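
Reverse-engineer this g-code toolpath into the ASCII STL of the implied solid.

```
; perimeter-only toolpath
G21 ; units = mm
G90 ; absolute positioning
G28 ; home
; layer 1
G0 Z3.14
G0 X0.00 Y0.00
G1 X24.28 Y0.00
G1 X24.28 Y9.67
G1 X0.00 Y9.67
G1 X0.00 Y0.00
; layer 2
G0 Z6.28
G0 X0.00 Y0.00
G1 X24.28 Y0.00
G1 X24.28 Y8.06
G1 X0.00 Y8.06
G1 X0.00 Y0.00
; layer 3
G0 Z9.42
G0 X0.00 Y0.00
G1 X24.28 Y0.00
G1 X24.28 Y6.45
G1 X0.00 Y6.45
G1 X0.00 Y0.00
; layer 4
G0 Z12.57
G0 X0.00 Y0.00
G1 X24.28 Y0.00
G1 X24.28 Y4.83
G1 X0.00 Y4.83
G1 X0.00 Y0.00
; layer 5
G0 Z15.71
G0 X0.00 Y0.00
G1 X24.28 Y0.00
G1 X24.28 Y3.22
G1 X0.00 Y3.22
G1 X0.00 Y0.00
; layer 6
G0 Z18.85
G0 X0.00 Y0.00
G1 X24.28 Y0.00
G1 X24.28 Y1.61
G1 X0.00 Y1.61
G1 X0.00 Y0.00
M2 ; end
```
solid part
  facet normal 0.0000 0.0000 -1.0000
    outer loop
      vertex 24.28 11.28 0.00
      vertex 24.28 0.00 0.00
      vertex 0.00 0.00 0.00
    endloop
  endfacet
  facet normal 0.0000 0.0000 -1.0000
    outer loop
      vertex 0.00 11.28 0.00
      vertex 24.28 11.28 0.00
      vertex 0.00 0.00 0.00
    endloop
  endfacet
  facet normal 0.0000 -1.0000 0.0000
    outer loop
      vertex 0.00 0.00 0.00
      vertex 24.28 0.00 0.00
      vertex 24.28 0.00 21.99
    endloop
  endfacet
  facet normal 0.0000 -1.0000 0.0000
    outer loop
      vertex 0.00 0.00 0.00
      vertex 24.28 0.00 21.99
      vertex 0.00 0.00 21.99
    endloop
  endfacet
  facet normal 0.0000 0.8898 0.4564
    outer loop
      vertex 0.00 0.00 21.99
      vertex 24.28 0.00 21.99
      vertex 24.28 11.28 0.00
    endloop
  endfacet
  facet normal 0.0000 0.8898 0.4564
    outer loop
      vertex 0.00 0.00 21.99
      vertex 24.28 11.28 0.00
      vertex 0.00 11.28 0.00
    endloop
  endfacet
  facet normal -1.0000 0.0000 0.0000
    outer loop
      vertex 0.00 0.00 21.99
      vertex 0.00 11.28 0.00
      vertex 0.00 0.00 0.00
    endloop
  endfacet
  facet normal 1.0000 0.0000 0.0000
    outer loop
      vertex 24.28 0.00 0.00
      vertex 24.28 11.28 0.00
      vertex 24.28 0.00 21.99
    endloop
  endfacet
endsolid part

The G0 Z moves step by Δz≈3.14 mm. The G1 loops shrink linearly with z, so the solid tapers from its base footprint up to z≈22. Closing with a flat bottom cap and the tapered top and triangulating gives 8 facets — a wedge (ramp): 24.3 × 11.3 mm base, rising to 22 mm along the y=0 edge and sloping linearly to z=0 at y=11.3.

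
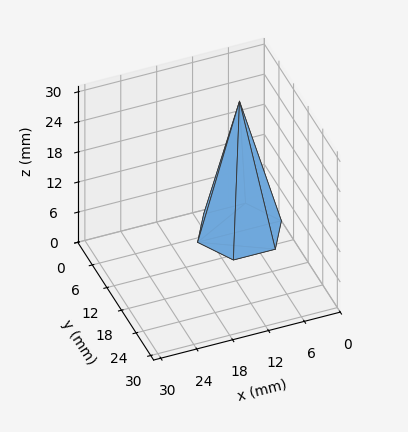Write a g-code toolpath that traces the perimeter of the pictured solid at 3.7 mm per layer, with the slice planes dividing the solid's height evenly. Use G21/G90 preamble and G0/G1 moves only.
Reading the render: the shape is a regular 6-sided pyramid, base circumscribed radius ≈ 7 mm, apex at z ≈ 26 mm (dimensions read to the nearest mm from the axis ticks). For the g-code, the solid's height is divided into equal slices at the stated Δz and each level perimeter traced with G1 moves after a G0 lift.

; perimeter-only toolpath
G21 ; units = mm
G90 ; absolute positioning
G28 ; home
; layer 1
G0 Z3.7
G0 X13.0 Y7.0
G1 X10.0 Y12.2
G1 X4.0 Y12.2
G1 X1.0 Y7.0
G1 X4.0 Y1.8
G1 X10.0 Y1.8
G1 X13.0 Y7.0
; layer 2
G0 Z7.4
G0 X12.0 Y7.0
G1 X9.5 Y11.4
G1 X4.5 Y11.4
G1 X2.0 Y7.0
G1 X4.5 Y2.6
G1 X9.5 Y2.6
G1 X12.0 Y7.0
; layer 3
G0 Z11.1
G0 X11.0 Y7.0
G1 X9.0 Y10.5
G1 X5.0 Y10.5
G1 X3.0 Y7.0
G1 X5.0 Y3.5
G1 X9.0 Y3.5
G1 X11.0 Y7.0
; layer 4
G0 Z14.9
G0 X10.0 Y7.0
G1 X8.5 Y9.6
G1 X5.5 Y9.6
G1 X4.0 Y7.0
G1 X5.5 Y4.4
G1 X8.5 Y4.4
G1 X10.0 Y7.0
; layer 5
G0 Z18.6
G0 X9.0 Y7.0
G1 X8.0 Y8.7
G1 X6.0 Y8.7
G1 X5.0 Y7.0
G1 X6.0 Y5.3
G1 X8.0 Y5.3
G1 X9.0 Y7.0
; layer 6
G0 Z22.3
G0 X8.0 Y7.0
G1 X7.5 Y7.9
G1 X6.5 Y7.9
G1 X6.0 Y7.0
G1 X6.5 Y6.1
G1 X7.5 Y6.1
G1 X8.0 Y7.0
M2 ; end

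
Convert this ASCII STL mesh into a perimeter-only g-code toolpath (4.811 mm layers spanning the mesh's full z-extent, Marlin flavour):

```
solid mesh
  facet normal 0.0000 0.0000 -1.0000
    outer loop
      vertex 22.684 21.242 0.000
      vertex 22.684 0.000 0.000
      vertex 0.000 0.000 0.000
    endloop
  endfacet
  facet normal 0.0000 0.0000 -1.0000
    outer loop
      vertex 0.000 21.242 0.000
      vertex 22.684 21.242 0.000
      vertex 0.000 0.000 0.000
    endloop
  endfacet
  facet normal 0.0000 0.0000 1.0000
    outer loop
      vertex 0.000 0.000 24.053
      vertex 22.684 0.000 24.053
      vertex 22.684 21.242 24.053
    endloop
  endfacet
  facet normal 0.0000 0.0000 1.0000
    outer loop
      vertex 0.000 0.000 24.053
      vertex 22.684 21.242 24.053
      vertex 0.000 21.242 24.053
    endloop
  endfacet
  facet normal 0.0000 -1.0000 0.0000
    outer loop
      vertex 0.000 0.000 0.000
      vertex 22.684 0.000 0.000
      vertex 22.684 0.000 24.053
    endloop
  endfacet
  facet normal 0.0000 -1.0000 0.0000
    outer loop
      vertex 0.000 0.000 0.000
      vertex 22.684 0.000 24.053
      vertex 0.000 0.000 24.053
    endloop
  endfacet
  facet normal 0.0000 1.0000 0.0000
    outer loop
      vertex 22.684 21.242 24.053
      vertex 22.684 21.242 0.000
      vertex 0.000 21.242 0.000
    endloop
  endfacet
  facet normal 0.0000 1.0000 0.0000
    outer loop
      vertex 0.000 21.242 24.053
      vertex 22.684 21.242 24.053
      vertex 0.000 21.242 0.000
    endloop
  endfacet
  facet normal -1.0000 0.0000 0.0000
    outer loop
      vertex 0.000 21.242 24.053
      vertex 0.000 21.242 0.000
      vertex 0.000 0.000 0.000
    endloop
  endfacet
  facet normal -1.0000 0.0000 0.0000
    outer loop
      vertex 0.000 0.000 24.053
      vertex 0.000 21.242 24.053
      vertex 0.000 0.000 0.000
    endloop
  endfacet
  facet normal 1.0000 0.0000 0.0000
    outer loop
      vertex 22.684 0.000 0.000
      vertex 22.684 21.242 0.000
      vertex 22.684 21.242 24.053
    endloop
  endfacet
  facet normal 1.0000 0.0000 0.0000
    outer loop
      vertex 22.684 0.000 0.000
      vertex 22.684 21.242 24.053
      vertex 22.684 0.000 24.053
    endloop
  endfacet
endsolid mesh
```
; perimeter-only toolpath
G21 ; units = mm
G90 ; absolute positioning
G28 ; home
; layer 1
G0 Z4.811
G0 X0.000 Y0.000
G1 X22.684 Y0.000
G1 X22.684 Y21.242
G1 X0.000 Y21.242
G1 X0.000 Y0.000
; layer 2
G0 Z9.621
G0 X0.000 Y0.000
G1 X22.684 Y0.000
G1 X22.684 Y21.242
G1 X0.000 Y21.242
G1 X0.000 Y0.000
; layer 3
G0 Z14.432
G0 X0.000 Y0.000
G1 X22.684 Y0.000
G1 X22.684 Y21.242
G1 X0.000 Y21.242
G1 X0.000 Y0.000
; layer 4
G0 Z19.242
G0 X0.000 Y0.000
G1 X22.684 Y0.000
G1 X22.684 Y21.242
G1 X0.000 Y21.242
G1 X0.000 Y0.000
; layer 5
G0 Z24.053
G0 X0.000 Y0.000
G1 X22.684 Y0.000
G1 X22.684 Y21.242
G1 X0.000 Y21.242
G1 X0.000 Y0.000
M2 ; end

The solid is a rectangular box, roughly 22.7 × 21.2 mm footprint and 24.1 mm tall. Slicing at Δz = 4.811 mm — 5 equal slices spanning the solid's height, so layer i sits at z = i·h/5 — gives 5 non-empty perimeters. Each is a 4-segment closed polygon; G0 lifts to the layer z and rapids to the start vertex, then G1 traces the edges.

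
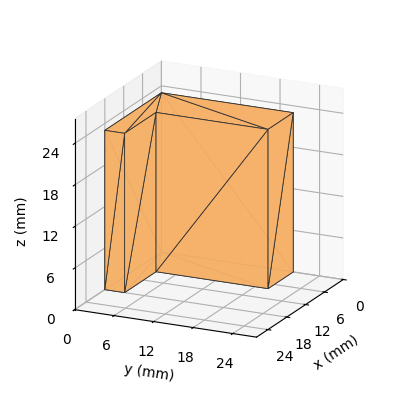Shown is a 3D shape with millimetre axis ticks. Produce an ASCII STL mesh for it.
Reading the render: the shape is an L-shaped prism: outer 18 × 20 mm, arm thicknesses ≈ 3 mm (horizontal) and 8 mm (vertical), extruded 23 mm in z (dimensions read to the nearest mm from the axis ticks). For the STL, each face is triangulated and given an outward normal.

solid part
  facet normal 0.0000 0.0000 -1.0000
    outer loop
      vertex 18.0 3.0 0.0
      vertex 18.0 0.0 0.0
      vertex 0.0 0.0 0.0
    endloop
  endfacet
  facet normal 0.0000 0.0000 -1.0000
    outer loop
      vertex 8.0 3.0 0.0
      vertex 18.0 3.0 0.0
      vertex 0.0 0.0 0.0
    endloop
  endfacet
  facet normal 0.0000 0.0000 -1.0000
    outer loop
      vertex 8.0 20.0 0.0
      vertex 8.0 3.0 0.0
      vertex 0.0 0.0 0.0
    endloop
  endfacet
  facet normal 0.0000 0.0000 -1.0000
    outer loop
      vertex 0.0 20.0 0.0
      vertex 8.0 20.0 0.0
      vertex 0.0 0.0 0.0
    endloop
  endfacet
  facet normal 0.0000 0.0000 1.0000
    outer loop
      vertex 0.0 0.0 23.0
      vertex 18.0 0.0 23.0
      vertex 18.0 3.0 23.0
    endloop
  endfacet
  facet normal 0.0000 0.0000 1.0000
    outer loop
      vertex 0.0 0.0 23.0
      vertex 18.0 3.0 23.0
      vertex 8.0 3.0 23.0
    endloop
  endfacet
  facet normal 0.0000 0.0000 1.0000
    outer loop
      vertex 0.0 0.0 23.0
      vertex 8.0 3.0 23.0
      vertex 8.0 20.0 23.0
    endloop
  endfacet
  facet normal 0.0000 0.0000 1.0000
    outer loop
      vertex 0.0 0.0 23.0
      vertex 8.0 20.0 23.0
      vertex 0.0 20.0 23.0
    endloop
  endfacet
  facet normal 0.0000 -1.0000 0.0000
    outer loop
      vertex 0.0 0.0 0.0
      vertex 18.0 0.0 0.0
      vertex 18.0 0.0 23.0
    endloop
  endfacet
  facet normal 0.0000 -1.0000 0.0000
    outer loop
      vertex 0.0 0.0 0.0
      vertex 18.0 0.0 23.0
      vertex 0.0 0.0 23.0
    endloop
  endfacet
  facet normal 1.0000 0.0000 0.0000
    outer loop
      vertex 18.0 0.0 0.0
      vertex 18.0 3.0 0.0
      vertex 18.0 3.0 23.0
    endloop
  endfacet
  facet normal 1.0000 0.0000 0.0000
    outer loop
      vertex 18.0 0.0 0.0
      vertex 18.0 3.0 23.0
      vertex 18.0 0.0 23.0
    endloop
  endfacet
  facet normal 0.0000 1.0000 0.0000
    outer loop
      vertex 18.0 3.0 0.0
      vertex 8.0 3.0 0.0
      vertex 8.0 3.0 23.0
    endloop
  endfacet
  facet normal 0.0000 1.0000 0.0000
    outer loop
      vertex 18.0 3.0 0.0
      vertex 8.0 3.0 23.0
      vertex 18.0 3.0 23.0
    endloop
  endfacet
  facet normal 1.0000 0.0000 0.0000
    outer loop
      vertex 8.0 3.0 0.0
      vertex 8.0 20.0 0.0
      vertex 8.0 20.0 23.0
    endloop
  endfacet
  facet normal 1.0000 0.0000 0.0000
    outer loop
      vertex 8.0 3.0 0.0
      vertex 8.0 20.0 23.0
      vertex 8.0 3.0 23.0
    endloop
  endfacet
  facet normal 0.0000 1.0000 0.0000
    outer loop
      vertex 8.0 20.0 0.0
      vertex 0.0 20.0 0.0
      vertex 0.0 20.0 23.0
    endloop
  endfacet
  facet normal 0.0000 1.0000 0.0000
    outer loop
      vertex 8.0 20.0 0.0
      vertex 0.0 20.0 23.0
      vertex 8.0 20.0 23.0
    endloop
  endfacet
  facet normal -1.0000 0.0000 0.0000
    outer loop
      vertex 0.0 20.0 0.0
      vertex 0.0 0.0 0.0
      vertex 0.0 0.0 23.0
    endloop
  endfacet
  facet normal -1.0000 0.0000 0.0000
    outer loop
      vertex 0.0 20.0 0.0
      vertex 0.0 0.0 23.0
      vertex 0.0 20.0 23.0
    endloop
  endfacet
endsolid part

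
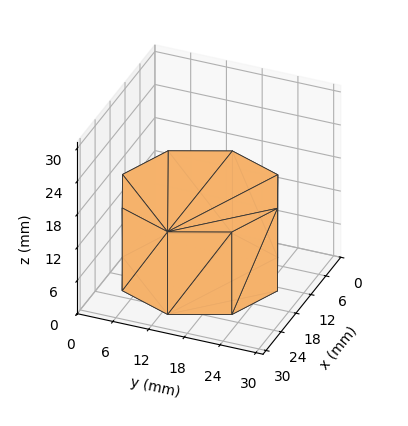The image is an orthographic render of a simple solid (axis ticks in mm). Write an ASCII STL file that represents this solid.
Reading the render: the shape is a regular 8-sided prism (a cylinder approximated with 8 flat sides), circumscribed radius ≈ 13 mm, height ≈ 15 mm (dimensions read to the nearest mm from the axis ticks). For the STL, each face is triangulated and given an outward normal.

solid part
  facet normal 0.0000 0.0000 -1.0000
    outer loop
      vertex 13.0 26.0 0.0
      vertex 22.2 22.2 0.0
      vertex 26.0 13.0 0.0
    endloop
  endfacet
  facet normal 0.0000 0.0000 -1.0000
    outer loop
      vertex 3.8 22.2 0.0
      vertex 13.0 26.0 0.0
      vertex 26.0 13.0 0.0
    endloop
  endfacet
  facet normal 0.0000 0.0000 -1.0000
    outer loop
      vertex 0.0 13.0 0.0
      vertex 3.8 22.2 0.0
      vertex 26.0 13.0 0.0
    endloop
  endfacet
  facet normal 0.0000 0.0000 -1.0000
    outer loop
      vertex 3.8 3.8 0.0
      vertex 0.0 13.0 0.0
      vertex 26.0 13.0 0.0
    endloop
  endfacet
  facet normal 0.0000 0.0000 -1.0000
    outer loop
      vertex 13.0 0.0 0.0
      vertex 3.8 3.8 0.0
      vertex 26.0 13.0 0.0
    endloop
  endfacet
  facet normal 0.0000 0.0000 -1.0000
    outer loop
      vertex 22.2 3.8 0.0
      vertex 13.0 0.0 0.0
      vertex 26.0 13.0 0.0
    endloop
  endfacet
  facet normal 0.0000 0.0000 1.0000
    outer loop
      vertex 26.0 13.0 15.0
      vertex 22.2 22.2 15.0
      vertex 13.0 26.0 15.0
    endloop
  endfacet
  facet normal 0.0000 0.0000 1.0000
    outer loop
      vertex 26.0 13.0 15.0
      vertex 13.0 26.0 15.0
      vertex 3.8 22.2 15.0
    endloop
  endfacet
  facet normal 0.0000 0.0000 1.0000
    outer loop
      vertex 26.0 13.0 15.0
      vertex 3.8 22.2 15.0
      vertex 0.0 13.0 15.0
    endloop
  endfacet
  facet normal 0.0000 0.0000 1.0000
    outer loop
      vertex 26.0 13.0 15.0
      vertex 0.0 13.0 15.0
      vertex 3.8 3.8 15.0
    endloop
  endfacet
  facet normal 0.0000 0.0000 1.0000
    outer loop
      vertex 26.0 13.0 15.0
      vertex 3.8 3.8 15.0
      vertex 13.0 0.0 15.0
    endloop
  endfacet
  facet normal 0.0000 0.0000 1.0000
    outer loop
      vertex 26.0 13.0 15.0
      vertex 13.0 0.0 15.0
      vertex 22.2 3.8 15.0
    endloop
  endfacet
  facet normal 0.9243 0.3818 0.0000
    outer loop
      vertex 26.0 13.0 0.0
      vertex 22.2 22.2 0.0
      vertex 22.2 22.2 15.0
    endloop
  endfacet
  facet normal 0.9243 0.3818 0.0000
    outer loop
      vertex 26.0 13.0 0.0
      vertex 22.2 22.2 15.0
      vertex 26.0 13.0 15.0
    endloop
  endfacet
  facet normal 0.3818 0.9243 0.0000
    outer loop
      vertex 22.2 22.2 0.0
      vertex 13.0 26.0 0.0
      vertex 13.0 26.0 15.0
    endloop
  endfacet
  facet normal 0.3818 0.9243 0.0000
    outer loop
      vertex 22.2 22.2 0.0
      vertex 13.0 26.0 15.0
      vertex 22.2 22.2 15.0
    endloop
  endfacet
  facet normal -0.3818 0.9243 0.0000
    outer loop
      vertex 13.0 26.0 0.0
      vertex 3.8 22.2 0.0
      vertex 3.8 22.2 15.0
    endloop
  endfacet
  facet normal -0.3818 0.9243 0.0000
    outer loop
      vertex 13.0 26.0 0.0
      vertex 3.8 22.2 15.0
      vertex 13.0 26.0 15.0
    endloop
  endfacet
  facet normal -0.9243 0.3818 0.0000
    outer loop
      vertex 3.8 22.2 0.0
      vertex 0.0 13.0 0.0
      vertex 0.0 13.0 15.0
    endloop
  endfacet
  facet normal -0.9243 0.3818 0.0000
    outer loop
      vertex 3.8 22.2 0.0
      vertex 0.0 13.0 15.0
      vertex 3.8 22.2 15.0
    endloop
  endfacet
  facet normal -0.9243 -0.3818 0.0000
    outer loop
      vertex 0.0 13.0 0.0
      vertex 3.8 3.8 0.0
      vertex 3.8 3.8 15.0
    endloop
  endfacet
  facet normal -0.9243 -0.3818 0.0000
    outer loop
      vertex 0.0 13.0 0.0
      vertex 3.8 3.8 15.0
      vertex 0.0 13.0 15.0
    endloop
  endfacet
  facet normal -0.3818 -0.9243 0.0000
    outer loop
      vertex 3.8 3.8 0.0
      vertex 13.0 0.0 0.0
      vertex 13.0 0.0 15.0
    endloop
  endfacet
  facet normal -0.3818 -0.9243 0.0000
    outer loop
      vertex 3.8 3.8 0.0
      vertex 13.0 0.0 15.0
      vertex 3.8 3.8 15.0
    endloop
  endfacet
  facet normal 0.3818 -0.9243 0.0000
    outer loop
      vertex 13.0 0.0 0.0
      vertex 22.2 3.8 0.0
      vertex 22.2 3.8 15.0
    endloop
  endfacet
  facet normal 0.3818 -0.9243 0.0000
    outer loop
      vertex 13.0 0.0 0.0
      vertex 22.2 3.8 15.0
      vertex 13.0 0.0 15.0
    endloop
  endfacet
  facet normal 0.9243 -0.3818 0.0000
    outer loop
      vertex 22.2 3.8 0.0
      vertex 26.0 13.0 0.0
      vertex 26.0 13.0 15.0
    endloop
  endfacet
  facet normal 0.9243 -0.3818 0.0000
    outer loop
      vertex 22.2 3.8 0.0
      vertex 26.0 13.0 15.0
      vertex 22.2 3.8 15.0
    endloop
  endfacet
endsolid part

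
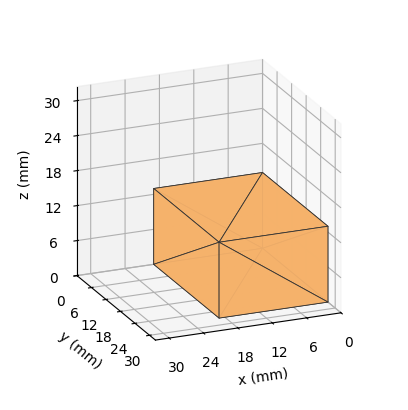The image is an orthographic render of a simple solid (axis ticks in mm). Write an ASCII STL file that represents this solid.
Reading the render: the shape is a rectangular box, roughly 19 × 27 mm footprint and 13 mm tall (dimensions read to the nearest mm from the axis ticks). For the STL, each face is triangulated and given an outward normal.

solid part
  facet normal 0.0000 0.0000 -1.0000
    outer loop
      vertex 19.000 27.000 0.000
      vertex 19.000 0.000 0.000
      vertex 0.000 0.000 0.000
    endloop
  endfacet
  facet normal 0.0000 0.0000 -1.0000
    outer loop
      vertex 0.000 27.000 0.000
      vertex 19.000 27.000 0.000
      vertex 0.000 0.000 0.000
    endloop
  endfacet
  facet normal 0.0000 0.0000 1.0000
    outer loop
      vertex 0.000 0.000 13.000
      vertex 19.000 0.000 13.000
      vertex 19.000 27.000 13.000
    endloop
  endfacet
  facet normal 0.0000 0.0000 1.0000
    outer loop
      vertex 0.000 0.000 13.000
      vertex 19.000 27.000 13.000
      vertex 0.000 27.000 13.000
    endloop
  endfacet
  facet normal 0.0000 -1.0000 0.0000
    outer loop
      vertex 0.000 0.000 0.000
      vertex 19.000 0.000 0.000
      vertex 19.000 0.000 13.000
    endloop
  endfacet
  facet normal 0.0000 -1.0000 0.0000
    outer loop
      vertex 0.000 0.000 0.000
      vertex 19.000 0.000 13.000
      vertex 0.000 0.000 13.000
    endloop
  endfacet
  facet normal 0.0000 1.0000 0.0000
    outer loop
      vertex 19.000 27.000 13.000
      vertex 19.000 27.000 0.000
      vertex 0.000 27.000 0.000
    endloop
  endfacet
  facet normal 0.0000 1.0000 0.0000
    outer loop
      vertex 0.000 27.000 13.000
      vertex 19.000 27.000 13.000
      vertex 0.000 27.000 0.000
    endloop
  endfacet
  facet normal -1.0000 0.0000 0.0000
    outer loop
      vertex 0.000 27.000 13.000
      vertex 0.000 27.000 0.000
      vertex 0.000 0.000 0.000
    endloop
  endfacet
  facet normal -1.0000 0.0000 0.0000
    outer loop
      vertex 0.000 0.000 13.000
      vertex 0.000 27.000 13.000
      vertex 0.000 0.000 0.000
    endloop
  endfacet
  facet normal 1.0000 0.0000 0.0000
    outer loop
      vertex 19.000 0.000 0.000
      vertex 19.000 27.000 0.000
      vertex 19.000 27.000 13.000
    endloop
  endfacet
  facet normal 1.0000 0.0000 0.0000
    outer loop
      vertex 19.000 0.000 0.000
      vertex 19.000 27.000 13.000
      vertex 19.000 0.000 13.000
    endloop
  endfacet
endsolid part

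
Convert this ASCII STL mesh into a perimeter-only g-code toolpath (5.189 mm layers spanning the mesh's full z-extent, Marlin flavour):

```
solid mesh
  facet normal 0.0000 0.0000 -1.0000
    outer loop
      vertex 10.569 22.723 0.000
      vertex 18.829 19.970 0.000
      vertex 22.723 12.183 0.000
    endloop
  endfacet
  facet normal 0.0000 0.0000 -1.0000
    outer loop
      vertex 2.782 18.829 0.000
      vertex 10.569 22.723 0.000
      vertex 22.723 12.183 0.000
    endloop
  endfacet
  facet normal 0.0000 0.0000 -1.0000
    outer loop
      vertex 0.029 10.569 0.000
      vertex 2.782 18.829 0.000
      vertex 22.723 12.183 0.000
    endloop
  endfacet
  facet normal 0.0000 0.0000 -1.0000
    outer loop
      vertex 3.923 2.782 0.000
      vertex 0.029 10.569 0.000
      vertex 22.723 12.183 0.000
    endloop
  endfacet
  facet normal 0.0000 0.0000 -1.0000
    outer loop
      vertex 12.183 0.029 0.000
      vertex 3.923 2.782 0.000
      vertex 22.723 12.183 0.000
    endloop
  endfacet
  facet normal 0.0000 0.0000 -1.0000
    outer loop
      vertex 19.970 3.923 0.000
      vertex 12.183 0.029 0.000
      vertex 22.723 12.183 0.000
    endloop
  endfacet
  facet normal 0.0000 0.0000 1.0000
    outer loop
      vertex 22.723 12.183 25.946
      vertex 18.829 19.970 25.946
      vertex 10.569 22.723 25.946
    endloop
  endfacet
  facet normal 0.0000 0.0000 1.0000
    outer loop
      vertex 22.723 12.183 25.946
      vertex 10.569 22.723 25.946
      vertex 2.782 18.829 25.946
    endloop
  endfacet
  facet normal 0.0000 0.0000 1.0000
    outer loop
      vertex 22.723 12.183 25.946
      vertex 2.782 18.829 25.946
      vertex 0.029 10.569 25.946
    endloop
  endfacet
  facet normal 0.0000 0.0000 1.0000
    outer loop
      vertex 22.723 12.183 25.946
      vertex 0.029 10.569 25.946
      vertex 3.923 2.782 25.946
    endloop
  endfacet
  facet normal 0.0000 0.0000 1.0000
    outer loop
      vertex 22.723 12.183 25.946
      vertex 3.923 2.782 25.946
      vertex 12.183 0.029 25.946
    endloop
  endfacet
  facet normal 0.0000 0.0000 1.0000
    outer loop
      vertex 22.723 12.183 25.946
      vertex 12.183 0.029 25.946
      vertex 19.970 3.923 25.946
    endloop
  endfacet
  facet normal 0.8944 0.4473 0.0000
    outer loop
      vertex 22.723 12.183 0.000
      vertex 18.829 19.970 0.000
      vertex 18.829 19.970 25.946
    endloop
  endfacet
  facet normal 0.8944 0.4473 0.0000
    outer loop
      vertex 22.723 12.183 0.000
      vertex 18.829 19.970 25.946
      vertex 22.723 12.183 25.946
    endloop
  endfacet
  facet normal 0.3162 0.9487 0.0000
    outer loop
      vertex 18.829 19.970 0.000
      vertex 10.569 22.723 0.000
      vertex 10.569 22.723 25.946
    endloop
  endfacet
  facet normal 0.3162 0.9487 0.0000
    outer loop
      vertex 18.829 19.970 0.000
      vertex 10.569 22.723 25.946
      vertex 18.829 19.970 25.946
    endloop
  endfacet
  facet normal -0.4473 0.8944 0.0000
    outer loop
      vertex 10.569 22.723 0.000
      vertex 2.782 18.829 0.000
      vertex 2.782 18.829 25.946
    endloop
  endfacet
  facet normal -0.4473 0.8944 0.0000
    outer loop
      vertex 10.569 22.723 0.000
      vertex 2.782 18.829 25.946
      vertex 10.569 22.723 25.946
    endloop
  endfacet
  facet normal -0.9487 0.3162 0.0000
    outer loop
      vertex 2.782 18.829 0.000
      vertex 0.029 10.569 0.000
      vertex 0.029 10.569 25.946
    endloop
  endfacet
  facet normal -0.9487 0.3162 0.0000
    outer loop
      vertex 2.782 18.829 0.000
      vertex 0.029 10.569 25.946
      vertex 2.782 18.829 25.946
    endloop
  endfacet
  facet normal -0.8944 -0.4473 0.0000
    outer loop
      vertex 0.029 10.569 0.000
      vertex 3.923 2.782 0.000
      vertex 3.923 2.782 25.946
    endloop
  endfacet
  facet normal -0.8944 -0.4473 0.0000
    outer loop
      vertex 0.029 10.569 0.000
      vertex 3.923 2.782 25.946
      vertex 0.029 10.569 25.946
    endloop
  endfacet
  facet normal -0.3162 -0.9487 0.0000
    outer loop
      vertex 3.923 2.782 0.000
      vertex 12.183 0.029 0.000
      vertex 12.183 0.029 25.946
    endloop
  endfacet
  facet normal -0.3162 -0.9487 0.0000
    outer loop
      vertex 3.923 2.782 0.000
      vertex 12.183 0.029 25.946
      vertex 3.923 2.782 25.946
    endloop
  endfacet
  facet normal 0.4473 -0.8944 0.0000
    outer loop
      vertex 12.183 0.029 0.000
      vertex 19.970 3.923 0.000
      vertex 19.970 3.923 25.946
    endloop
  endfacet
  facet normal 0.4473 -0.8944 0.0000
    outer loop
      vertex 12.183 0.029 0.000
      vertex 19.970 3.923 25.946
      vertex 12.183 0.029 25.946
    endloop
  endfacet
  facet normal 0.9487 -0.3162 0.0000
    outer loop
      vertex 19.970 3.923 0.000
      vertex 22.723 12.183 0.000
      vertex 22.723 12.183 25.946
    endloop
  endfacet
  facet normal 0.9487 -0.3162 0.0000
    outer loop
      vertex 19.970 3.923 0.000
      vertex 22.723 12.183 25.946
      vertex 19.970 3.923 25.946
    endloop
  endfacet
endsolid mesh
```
; perimeter-only toolpath
G21 ; units = mm
G90 ; absolute positioning
G28 ; home
; layer 1
G0 Z5.189
G0 X22.723 Y12.183
G1 X18.829 Y19.970
G1 X10.569 Y22.723
G1 X2.782 Y18.829
G1 X0.029 Y10.569
G1 X3.923 Y2.782
G1 X12.183 Y0.029
G1 X19.970 Y3.923
G1 X22.723 Y12.183
; layer 2
G0 Z10.378
G0 X22.723 Y12.183
G1 X18.829 Y19.970
G1 X10.569 Y22.723
G1 X2.782 Y18.829
G1 X0.029 Y10.569
G1 X3.923 Y2.782
G1 X12.183 Y0.029
G1 X19.970 Y3.923
G1 X22.723 Y12.183
; layer 3
G0 Z15.568
G0 X22.723 Y12.183
G1 X18.829 Y19.970
G1 X10.569 Y22.723
G1 X2.782 Y18.829
G1 X0.029 Y10.569
G1 X3.923 Y2.782
G1 X12.183 Y0.029
G1 X19.970 Y3.923
G1 X22.723 Y12.183
; layer 4
G0 Z20.757
G0 X22.723 Y12.183
G1 X18.829 Y19.970
G1 X10.569 Y22.723
G1 X2.782 Y18.829
G1 X0.029 Y10.569
G1 X3.923 Y2.782
G1 X12.183 Y0.029
G1 X19.970 Y3.923
G1 X22.723 Y12.183
; layer 5
G0 Z25.946
G0 X22.723 Y12.183
G1 X18.829 Y19.970
G1 X10.569 Y22.723
G1 X2.782 Y18.829
G1 X0.029 Y10.569
G1 X3.923 Y2.782
G1 X12.183 Y0.029
G1 X19.970 Y3.923
G1 X22.723 Y12.183
M2 ; end

The solid is a regular 8-sided prism (a cylinder approximated with 8 flat sides), circumscribed radius ≈ 11.4 mm, height ≈ 25.9 mm. Slicing at Δz = 5.189 mm — 5 equal slices spanning the solid's height, so layer i sits at z = i·h/5 — gives 5 non-empty perimeters. Each is a 8-segment closed polygon; G0 lifts to the layer z and rapids to the start vertex, then G1 traces the edges.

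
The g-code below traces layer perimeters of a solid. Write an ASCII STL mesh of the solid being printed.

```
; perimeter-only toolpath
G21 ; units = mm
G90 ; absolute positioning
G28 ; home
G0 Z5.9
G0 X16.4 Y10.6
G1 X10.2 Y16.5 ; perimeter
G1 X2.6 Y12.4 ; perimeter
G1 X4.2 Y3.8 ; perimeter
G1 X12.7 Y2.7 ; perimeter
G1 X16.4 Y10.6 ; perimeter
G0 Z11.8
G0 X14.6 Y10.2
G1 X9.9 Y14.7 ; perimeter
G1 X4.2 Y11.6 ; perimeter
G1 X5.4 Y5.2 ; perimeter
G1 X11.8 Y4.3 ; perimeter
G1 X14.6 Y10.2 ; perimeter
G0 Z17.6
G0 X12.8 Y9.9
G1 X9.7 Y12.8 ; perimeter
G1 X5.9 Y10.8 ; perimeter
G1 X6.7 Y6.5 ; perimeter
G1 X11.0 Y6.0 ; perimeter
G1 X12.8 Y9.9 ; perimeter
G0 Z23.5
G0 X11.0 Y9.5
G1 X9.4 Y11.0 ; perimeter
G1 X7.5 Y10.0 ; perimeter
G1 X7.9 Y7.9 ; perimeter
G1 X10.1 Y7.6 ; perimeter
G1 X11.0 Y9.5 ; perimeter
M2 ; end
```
solid part
  facet normal 0.0000 0.0000 -1.0000
    outer loop
      vertex 0.9 13.2 0.0
      vertex 10.4 18.3 0.0
      vertex 18.2 10.9 0.0
    endloop
  endfacet
  facet normal 0.0000 0.0000 -1.0000
    outer loop
      vertex 2.9 2.5 0.0
      vertex 0.9 13.2 0.0
      vertex 18.2 10.9 0.0
    endloop
  endfacet
  facet normal 0.0000 0.0000 -1.0000
    outer loop
      vertex 13.6 1.1 0.0
      vertex 2.9 2.5 0.0
      vertex 18.2 10.9 0.0
    endloop
  endfacet
  facet normal 0.6673 0.7034 0.2449
    outer loop
      vertex 18.2 10.9 0.0
      vertex 10.4 18.3 0.0
      vertex 9.2 9.2 29.4
    endloop
  endfacet
  facet normal -0.4585 0.8541 0.2456
    outer loop
      vertex 10.4 18.3 0.0
      vertex 0.9 13.2 0.0
      vertex 9.2 9.2 29.4
    endloop
  endfacet
  facet normal -0.9531 -0.1781 0.2448
    outer loop
      vertex 0.9 13.2 0.0
      vertex 2.9 2.5 0.0
      vertex 9.2 9.2 29.4
    endloop
  endfacet
  facet normal -0.1257 -0.9611 0.2460
    outer loop
      vertex 2.9 2.5 0.0
      vertex 13.6 1.1 0.0
      vertex 9.2 9.2 29.4
    endloop
  endfacet
  facet normal 0.8777 -0.4120 0.2449
    outer loop
      vertex 13.6 1.1 0.0
      vertex 18.2 10.9 0.0
      vertex 9.2 9.2 29.4
    endloop
  endfacet
endsolid part

The G0 Z moves step by Δz≈5.9 mm. The G1 loops shrink linearly with z, so the solid tapers from its base footprint up to z≈29.4. Closing with a flat bottom cap and the tapered top and triangulating gives 8 facets — a regular 5-sided pyramid, base circumscribed radius ≈ 9.2 mm, apex at z ≈ 29.4 mm.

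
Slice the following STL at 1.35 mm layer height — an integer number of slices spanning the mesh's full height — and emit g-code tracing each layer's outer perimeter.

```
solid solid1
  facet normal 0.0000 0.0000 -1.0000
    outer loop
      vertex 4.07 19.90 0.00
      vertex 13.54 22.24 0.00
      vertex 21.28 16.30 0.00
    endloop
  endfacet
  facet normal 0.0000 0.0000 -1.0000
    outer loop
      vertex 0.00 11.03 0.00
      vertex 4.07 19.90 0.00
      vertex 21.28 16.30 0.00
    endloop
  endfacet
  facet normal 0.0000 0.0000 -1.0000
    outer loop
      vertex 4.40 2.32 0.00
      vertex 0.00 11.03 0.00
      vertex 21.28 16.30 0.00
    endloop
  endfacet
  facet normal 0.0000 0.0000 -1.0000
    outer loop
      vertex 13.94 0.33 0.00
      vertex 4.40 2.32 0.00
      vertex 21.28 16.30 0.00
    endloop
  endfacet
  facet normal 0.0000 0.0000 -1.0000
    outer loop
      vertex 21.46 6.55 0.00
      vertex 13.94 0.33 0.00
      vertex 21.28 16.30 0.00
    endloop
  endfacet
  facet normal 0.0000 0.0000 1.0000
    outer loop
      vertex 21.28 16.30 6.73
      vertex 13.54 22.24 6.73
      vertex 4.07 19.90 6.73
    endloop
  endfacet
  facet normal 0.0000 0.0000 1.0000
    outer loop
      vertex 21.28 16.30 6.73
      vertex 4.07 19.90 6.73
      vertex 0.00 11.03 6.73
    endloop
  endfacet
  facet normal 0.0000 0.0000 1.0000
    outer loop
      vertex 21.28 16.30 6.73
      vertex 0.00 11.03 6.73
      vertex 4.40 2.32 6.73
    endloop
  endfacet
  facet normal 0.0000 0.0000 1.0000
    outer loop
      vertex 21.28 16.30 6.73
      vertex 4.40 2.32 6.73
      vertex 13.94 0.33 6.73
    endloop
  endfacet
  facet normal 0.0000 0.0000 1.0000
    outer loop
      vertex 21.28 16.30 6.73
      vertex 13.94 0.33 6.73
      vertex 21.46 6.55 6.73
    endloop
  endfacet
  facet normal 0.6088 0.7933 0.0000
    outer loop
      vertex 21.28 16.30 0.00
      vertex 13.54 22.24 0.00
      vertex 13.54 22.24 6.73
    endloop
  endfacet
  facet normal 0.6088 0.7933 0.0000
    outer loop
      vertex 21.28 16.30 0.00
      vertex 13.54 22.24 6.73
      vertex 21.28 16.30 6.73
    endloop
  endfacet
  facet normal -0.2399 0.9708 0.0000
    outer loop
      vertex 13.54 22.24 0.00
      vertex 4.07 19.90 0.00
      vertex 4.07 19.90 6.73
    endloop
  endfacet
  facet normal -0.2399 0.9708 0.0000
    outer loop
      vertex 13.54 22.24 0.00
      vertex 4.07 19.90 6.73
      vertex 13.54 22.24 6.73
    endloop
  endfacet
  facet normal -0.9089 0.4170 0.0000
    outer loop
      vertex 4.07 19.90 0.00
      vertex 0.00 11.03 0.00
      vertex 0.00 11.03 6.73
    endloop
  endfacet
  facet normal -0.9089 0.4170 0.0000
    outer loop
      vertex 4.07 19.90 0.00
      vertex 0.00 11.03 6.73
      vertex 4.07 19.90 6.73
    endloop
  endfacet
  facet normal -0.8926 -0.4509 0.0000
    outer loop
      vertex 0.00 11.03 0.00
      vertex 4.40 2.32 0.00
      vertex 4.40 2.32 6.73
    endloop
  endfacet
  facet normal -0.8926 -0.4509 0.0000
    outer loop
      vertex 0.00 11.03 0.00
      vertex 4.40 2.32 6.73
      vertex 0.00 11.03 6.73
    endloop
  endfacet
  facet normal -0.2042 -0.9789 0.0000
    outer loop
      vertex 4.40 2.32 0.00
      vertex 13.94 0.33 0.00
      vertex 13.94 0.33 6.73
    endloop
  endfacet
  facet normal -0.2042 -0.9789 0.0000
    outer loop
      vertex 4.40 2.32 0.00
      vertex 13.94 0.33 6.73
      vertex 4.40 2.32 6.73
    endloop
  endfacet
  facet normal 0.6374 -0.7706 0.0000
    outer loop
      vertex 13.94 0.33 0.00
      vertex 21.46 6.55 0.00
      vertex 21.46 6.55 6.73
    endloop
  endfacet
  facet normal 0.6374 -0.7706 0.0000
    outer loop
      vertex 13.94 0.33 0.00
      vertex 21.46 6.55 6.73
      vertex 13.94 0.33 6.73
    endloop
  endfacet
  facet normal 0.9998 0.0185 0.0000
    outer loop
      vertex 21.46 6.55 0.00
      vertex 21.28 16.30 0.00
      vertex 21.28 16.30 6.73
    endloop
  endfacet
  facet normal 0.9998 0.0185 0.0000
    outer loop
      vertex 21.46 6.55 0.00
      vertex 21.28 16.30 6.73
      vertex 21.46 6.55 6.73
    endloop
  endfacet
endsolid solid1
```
; perimeter-only toolpath
G21 ; units = mm
G90 ; absolute positioning
G28 ; home
; layer 1
G0 Z1.35
G0 X21.28 Y16.30
G1 X13.54 Y22.24
G1 X4.07 Y19.90
G1 X0.00 Y11.03
G1 X4.40 Y2.32
G1 X13.94 Y0.33
G1 X21.46 Y6.55
G1 X21.28 Y16.30
; layer 2
G0 Z2.69
G0 X21.28 Y16.30
G1 X13.54 Y22.24
G1 X4.07 Y19.90
G1 X0.00 Y11.03
G1 X4.40 Y2.32
G1 X13.94 Y0.33
G1 X21.46 Y6.55
G1 X21.28 Y16.30
; layer 3
G0 Z4.04
G0 X21.28 Y16.30
G1 X13.54 Y22.24
G1 X4.07 Y19.90
G1 X0.00 Y11.03
G1 X4.40 Y2.32
G1 X13.94 Y0.33
G1 X21.46 Y6.55
G1 X21.28 Y16.30
; layer 4
G0 Z5.38
G0 X21.28 Y16.30
G1 X13.54 Y22.24
G1 X4.07 Y19.90
G1 X0.00 Y11.03
G1 X4.40 Y2.32
G1 X13.94 Y0.33
G1 X21.46 Y6.55
G1 X21.28 Y16.30
; layer 5
G0 Z6.73
G0 X21.28 Y16.30
G1 X13.54 Y22.24
G1 X4.07 Y19.90
G1 X0.00 Y11.03
G1 X4.40 Y2.32
G1 X13.94 Y0.33
G1 X21.46 Y6.55
G1 X21.28 Y16.30
M2 ; end

The solid is a regular 7-sided prism (a cylinder approximated with 7 flat sides), circumscribed radius ≈ 11.2 mm, height ≈ 6.73 mm. Slicing at Δz = 1.35 mm — 5 equal slices spanning the solid's height, so layer i sits at z = i·h/5 — gives 5 non-empty perimeters. Each is a 7-segment closed polygon; G0 lifts to the layer z and rapids to the start vertex, then G1 traces the edges.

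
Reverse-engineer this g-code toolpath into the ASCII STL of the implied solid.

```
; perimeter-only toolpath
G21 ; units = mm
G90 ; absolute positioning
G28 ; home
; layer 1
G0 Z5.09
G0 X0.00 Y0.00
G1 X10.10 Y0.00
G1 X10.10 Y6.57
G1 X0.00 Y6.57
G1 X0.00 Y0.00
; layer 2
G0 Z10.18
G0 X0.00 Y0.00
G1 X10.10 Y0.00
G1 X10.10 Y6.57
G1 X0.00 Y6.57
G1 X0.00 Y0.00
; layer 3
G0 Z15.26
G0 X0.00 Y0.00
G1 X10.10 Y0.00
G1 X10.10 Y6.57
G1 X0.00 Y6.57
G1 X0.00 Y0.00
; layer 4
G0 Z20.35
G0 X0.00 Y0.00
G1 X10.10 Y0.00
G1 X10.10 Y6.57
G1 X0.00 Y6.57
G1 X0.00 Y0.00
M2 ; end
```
solid part
  facet normal 0.0000 0.0000 -1.0000
    outer loop
      vertex 10.10 6.57 0.00
      vertex 10.10 0.00 0.00
      vertex 0.00 0.00 0.00
    endloop
  endfacet
  facet normal 0.0000 0.0000 -1.0000
    outer loop
      vertex 0.00 6.57 0.00
      vertex 10.10 6.57 0.00
      vertex 0.00 0.00 0.00
    endloop
  endfacet
  facet normal 0.0000 0.0000 1.0000
    outer loop
      vertex 0.00 0.00 20.35
      vertex 10.10 0.00 20.35
      vertex 10.10 6.57 20.35
    endloop
  endfacet
  facet normal 0.0000 0.0000 1.0000
    outer loop
      vertex 0.00 0.00 20.35
      vertex 10.10 6.57 20.35
      vertex 0.00 6.57 20.35
    endloop
  endfacet
  facet normal 0.0000 -1.0000 0.0000
    outer loop
      vertex 0.00 0.00 0.00
      vertex 10.10 0.00 0.00
      vertex 10.10 0.00 20.35
    endloop
  endfacet
  facet normal 0.0000 -1.0000 0.0000
    outer loop
      vertex 0.00 0.00 0.00
      vertex 10.10 0.00 20.35
      vertex 0.00 0.00 20.35
    endloop
  endfacet
  facet normal 0.0000 1.0000 0.0000
    outer loop
      vertex 10.10 6.57 20.35
      vertex 10.10 6.57 0.00
      vertex 0.00 6.57 0.00
    endloop
  endfacet
  facet normal 0.0000 1.0000 0.0000
    outer loop
      vertex 0.00 6.57 20.35
      vertex 10.10 6.57 20.35
      vertex 0.00 6.57 0.00
    endloop
  endfacet
  facet normal -1.0000 0.0000 0.0000
    outer loop
      vertex 0.00 6.57 20.35
      vertex 0.00 6.57 0.00
      vertex 0.00 0.00 0.00
    endloop
  endfacet
  facet normal -1.0000 0.0000 0.0000
    outer loop
      vertex 0.00 0.00 20.35
      vertex 0.00 6.57 20.35
      vertex 0.00 0.00 0.00
    endloop
  endfacet
  facet normal 1.0000 0.0000 0.0000
    outer loop
      vertex 10.10 0.00 0.00
      vertex 10.10 6.57 0.00
      vertex 10.10 6.57 20.35
    endloop
  endfacet
  facet normal 1.0000 0.0000 0.0000
    outer loop
      vertex 10.10 0.00 0.00
      vertex 10.10 6.57 20.35
      vertex 10.10 0.00 20.35
    endloop
  endfacet
endsolid part

The G0 Z moves step by Δz≈5.09 mm. Every layer's G1 loop is the same polygon, so the solid is a straight extrusion of it from z=0 to z≈20.4. Closing with flat bottom and top caps and triangulating gives 12 facets — a rectangular box, roughly 10.1 × 6.57 mm footprint and 20.4 mm tall.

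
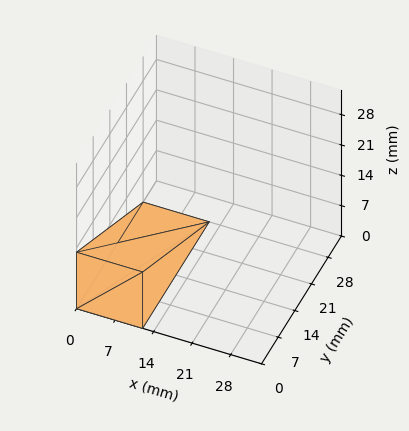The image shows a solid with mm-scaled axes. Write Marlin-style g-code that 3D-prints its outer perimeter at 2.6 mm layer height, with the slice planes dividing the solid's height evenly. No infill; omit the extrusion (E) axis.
Reading the render: the shape is a wedge (ramp): 12 × 28 mm base, rising to 13 mm along the y=0 edge and sloping linearly to z=0 at y=28 (dimensions read to the nearest mm from the axis ticks). For the g-code, the solid's height is divided into equal slices at the stated Δz and each level perimeter traced with G1 moves after a G0 lift.

; perimeter-only toolpath
G21 ; units = mm
G90 ; absolute positioning
G28 ; home
; layer 1
G0 Z2.6
G0 X0.0 Y0.0
G1 X12.0 Y0.0
G1 X12.0 Y22.4
G1 X0.0 Y22.4
G1 X0.0 Y0.0
; layer 2
G0 Z5.2
G0 X0.0 Y0.0
G1 X12.0 Y0.0
G1 X12.0 Y16.8
G1 X0.0 Y16.8
G1 X0.0 Y0.0
; layer 3
G0 Z7.8
G0 X0.0 Y0.0
G1 X12.0 Y0.0
G1 X12.0 Y11.2
G1 X0.0 Y11.2
G1 X0.0 Y0.0
; layer 4
G0 Z10.4
G0 X0.0 Y0.0
G1 X12.0 Y0.0
G1 X12.0 Y5.6
G1 X0.0 Y5.6
G1 X0.0 Y0.0
M2 ; end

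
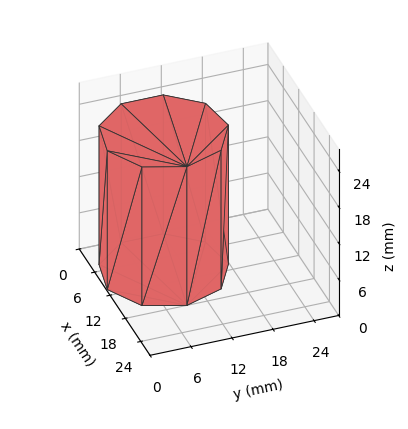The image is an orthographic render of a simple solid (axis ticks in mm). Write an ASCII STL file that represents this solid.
Reading the render: the shape is a regular 9-sided prism (a cylinder approximated with 9 flat sides), circumscribed radius ≈ 9 mm, height ≈ 23 mm (dimensions read to the nearest mm from the axis ticks). For the STL, each face is triangulated and given an outward normal.

solid part
  facet normal 0.0000 0.0000 -1.0000
    outer loop
      vertex 10.56 17.86 0.00
      vertex 15.89 14.79 0.00
      vertex 18.00 9.00 0.00
    endloop
  endfacet
  facet normal 0.0000 0.0000 -1.0000
    outer loop
      vertex 4.50 16.79 0.00
      vertex 10.56 17.86 0.00
      vertex 18.00 9.00 0.00
    endloop
  endfacet
  facet normal 0.0000 0.0000 -1.0000
    outer loop
      vertex 0.54 12.08 0.00
      vertex 4.50 16.79 0.00
      vertex 18.00 9.00 0.00
    endloop
  endfacet
  facet normal 0.0000 0.0000 -1.0000
    outer loop
      vertex 0.54 5.92 0.00
      vertex 0.54 12.08 0.00
      vertex 18.00 9.00 0.00
    endloop
  endfacet
  facet normal 0.0000 0.0000 -1.0000
    outer loop
      vertex 4.50 1.21 0.00
      vertex 0.54 5.92 0.00
      vertex 18.00 9.00 0.00
    endloop
  endfacet
  facet normal 0.0000 0.0000 -1.0000
    outer loop
      vertex 10.56 0.14 0.00
      vertex 4.50 1.21 0.00
      vertex 18.00 9.00 0.00
    endloop
  endfacet
  facet normal 0.0000 0.0000 -1.0000
    outer loop
      vertex 15.89 3.21 0.00
      vertex 10.56 0.14 0.00
      vertex 18.00 9.00 0.00
    endloop
  endfacet
  facet normal 0.0000 0.0000 1.0000
    outer loop
      vertex 18.00 9.00 23.00
      vertex 15.89 14.79 23.00
      vertex 10.56 17.86 23.00
    endloop
  endfacet
  facet normal 0.0000 0.0000 1.0000
    outer loop
      vertex 18.00 9.00 23.00
      vertex 10.56 17.86 23.00
      vertex 4.50 16.79 23.00
    endloop
  endfacet
  facet normal 0.0000 0.0000 1.0000
    outer loop
      vertex 18.00 9.00 23.00
      vertex 4.50 16.79 23.00
      vertex 0.54 12.08 23.00
    endloop
  endfacet
  facet normal 0.0000 0.0000 1.0000
    outer loop
      vertex 18.00 9.00 23.00
      vertex 0.54 12.08 23.00
      vertex 0.54 5.92 23.00
    endloop
  endfacet
  facet normal 0.0000 0.0000 1.0000
    outer loop
      vertex 18.00 9.00 23.00
      vertex 0.54 5.92 23.00
      vertex 4.50 1.21 23.00
    endloop
  endfacet
  facet normal 0.0000 0.0000 1.0000
    outer loop
      vertex 18.00 9.00 23.00
      vertex 4.50 1.21 23.00
      vertex 10.56 0.14 23.00
    endloop
  endfacet
  facet normal 0.0000 0.0000 1.0000
    outer loop
      vertex 18.00 9.00 23.00
      vertex 10.56 0.14 23.00
      vertex 15.89 3.21 23.00
    endloop
  endfacet
  facet normal 0.9396 0.3424 0.0000
    outer loop
      vertex 18.00 9.00 0.00
      vertex 15.89 14.79 0.00
      vertex 15.89 14.79 23.00
    endloop
  endfacet
  facet normal 0.9396 0.3424 0.0000
    outer loop
      vertex 18.00 9.00 0.00
      vertex 15.89 14.79 23.00
      vertex 18.00 9.00 23.00
    endloop
  endfacet
  facet normal 0.4991 0.8665 0.0000
    outer loop
      vertex 15.89 14.79 0.00
      vertex 10.56 17.86 0.00
      vertex 10.56 17.86 23.00
    endloop
  endfacet
  facet normal 0.4991 0.8665 0.0000
    outer loop
      vertex 15.89 14.79 0.00
      vertex 10.56 17.86 23.00
      vertex 15.89 14.79 23.00
    endloop
  endfacet
  facet normal -0.1739 0.9848 0.0000
    outer loop
      vertex 10.56 17.86 0.00
      vertex 4.50 16.79 0.00
      vertex 4.50 16.79 23.00
    endloop
  endfacet
  facet normal -0.1739 0.9848 0.0000
    outer loop
      vertex 10.56 17.86 0.00
      vertex 4.50 16.79 23.00
      vertex 10.56 17.86 23.00
    endloop
  endfacet
  facet normal -0.7654 0.6435 0.0000
    outer loop
      vertex 4.50 16.79 0.00
      vertex 0.54 12.08 0.00
      vertex 0.54 12.08 23.00
    endloop
  endfacet
  facet normal -0.7654 0.6435 0.0000
    outer loop
      vertex 4.50 16.79 0.00
      vertex 0.54 12.08 23.00
      vertex 4.50 16.79 23.00
    endloop
  endfacet
  facet normal -1.0000 0.0000 0.0000
    outer loop
      vertex 0.54 12.08 0.00
      vertex 0.54 5.92 0.00
      vertex 0.54 5.92 23.00
    endloop
  endfacet
  facet normal -1.0000 0.0000 0.0000
    outer loop
      vertex 0.54 12.08 0.00
      vertex 0.54 5.92 23.00
      vertex 0.54 12.08 23.00
    endloop
  endfacet
  facet normal -0.7654 -0.6435 0.0000
    outer loop
      vertex 0.54 5.92 0.00
      vertex 4.50 1.21 0.00
      vertex 4.50 1.21 23.00
    endloop
  endfacet
  facet normal -0.7654 -0.6435 0.0000
    outer loop
      vertex 0.54 5.92 0.00
      vertex 4.50 1.21 23.00
      vertex 0.54 5.92 23.00
    endloop
  endfacet
  facet normal -0.1739 -0.9848 0.0000
    outer loop
      vertex 4.50 1.21 0.00
      vertex 10.56 0.14 0.00
      vertex 10.56 0.14 23.00
    endloop
  endfacet
  facet normal -0.1739 -0.9848 0.0000
    outer loop
      vertex 4.50 1.21 0.00
      vertex 10.56 0.14 23.00
      vertex 4.50 1.21 23.00
    endloop
  endfacet
  facet normal 0.4991 -0.8665 0.0000
    outer loop
      vertex 10.56 0.14 0.00
      vertex 15.89 3.21 0.00
      vertex 15.89 3.21 23.00
    endloop
  endfacet
  facet normal 0.4991 -0.8665 0.0000
    outer loop
      vertex 10.56 0.14 0.00
      vertex 15.89 3.21 23.00
      vertex 10.56 0.14 23.00
    endloop
  endfacet
  facet normal 0.9396 -0.3424 0.0000
    outer loop
      vertex 15.89 3.21 0.00
      vertex 18.00 9.00 0.00
      vertex 18.00 9.00 23.00
    endloop
  endfacet
  facet normal 0.9396 -0.3424 0.0000
    outer loop
      vertex 15.89 3.21 0.00
      vertex 18.00 9.00 23.00
      vertex 15.89 3.21 23.00
    endloop
  endfacet
endsolid part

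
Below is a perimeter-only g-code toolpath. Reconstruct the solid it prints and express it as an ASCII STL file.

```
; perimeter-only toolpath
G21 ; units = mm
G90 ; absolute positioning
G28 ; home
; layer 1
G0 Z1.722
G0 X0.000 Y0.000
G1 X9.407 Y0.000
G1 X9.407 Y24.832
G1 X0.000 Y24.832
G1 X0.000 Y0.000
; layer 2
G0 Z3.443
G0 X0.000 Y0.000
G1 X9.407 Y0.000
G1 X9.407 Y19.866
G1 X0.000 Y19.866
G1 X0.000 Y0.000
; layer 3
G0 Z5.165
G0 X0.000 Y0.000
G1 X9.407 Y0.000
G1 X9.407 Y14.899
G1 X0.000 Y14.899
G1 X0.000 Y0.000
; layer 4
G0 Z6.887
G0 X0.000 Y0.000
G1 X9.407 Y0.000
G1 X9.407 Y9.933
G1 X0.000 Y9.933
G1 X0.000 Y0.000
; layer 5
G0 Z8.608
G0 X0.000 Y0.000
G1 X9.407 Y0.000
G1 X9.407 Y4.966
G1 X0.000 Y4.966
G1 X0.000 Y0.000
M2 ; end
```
solid part
  facet normal 0.0000 0.0000 -1.0000
    outer loop
      vertex 9.407 29.799 0.000
      vertex 9.407 0.000 0.000
      vertex 0.000 0.000 0.000
    endloop
  endfacet
  facet normal 0.0000 0.0000 -1.0000
    outer loop
      vertex 0.000 29.799 0.000
      vertex 9.407 29.799 0.000
      vertex 0.000 0.000 0.000
    endloop
  endfacet
  facet normal 0.0000 -1.0000 0.0000
    outer loop
      vertex 0.000 0.000 0.000
      vertex 9.407 0.000 0.000
      vertex 9.407 0.000 10.330
    endloop
  endfacet
  facet normal 0.0000 -1.0000 0.0000
    outer loop
      vertex 0.000 0.000 0.000
      vertex 9.407 0.000 10.330
      vertex 0.000 0.000 10.330
    endloop
  endfacet
  facet normal 0.0000 0.3275 0.9448
    outer loop
      vertex 0.000 0.000 10.330
      vertex 9.407 0.000 10.330
      vertex 9.407 29.799 0.000
    endloop
  endfacet
  facet normal 0.0000 0.3275 0.9448
    outer loop
      vertex 0.000 0.000 10.330
      vertex 9.407 29.799 0.000
      vertex 0.000 29.799 0.000
    endloop
  endfacet
  facet normal -1.0000 0.0000 0.0000
    outer loop
      vertex 0.000 0.000 10.330
      vertex 0.000 29.799 0.000
      vertex 0.000 0.000 0.000
    endloop
  endfacet
  facet normal 1.0000 0.0000 0.0000
    outer loop
      vertex 9.407 0.000 0.000
      vertex 9.407 29.799 0.000
      vertex 9.407 0.000 10.330
    endloop
  endfacet
endsolid part

The G0 Z moves step by Δz≈1.722 mm. The G1 loops shrink linearly with z, so the solid tapers from its base footprint up to z≈10.3. Closing with a flat bottom cap and the tapered top and triangulating gives 8 facets — a wedge (ramp): 9.41 × 29.8 mm base, rising to 10.3 mm along the y=0 edge and sloping linearly to z=0 at y=29.8.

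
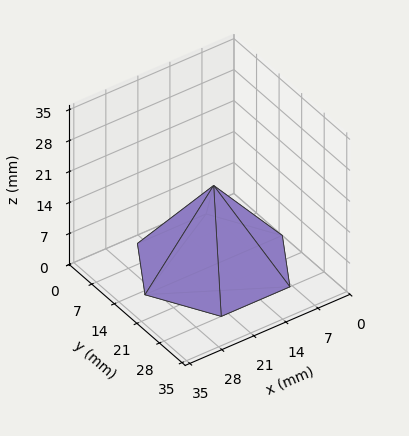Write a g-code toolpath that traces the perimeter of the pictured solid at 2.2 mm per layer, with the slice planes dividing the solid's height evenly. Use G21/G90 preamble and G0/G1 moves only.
Reading the render: the shape is a regular 6-sided pyramid, base circumscribed radius ≈ 15 mm, apex at z ≈ 18 mm (dimensions read to the nearest mm from the axis ticks). For the g-code, the solid's height is divided into equal slices at the stated Δz and each level perimeter traced with G1 moves after a G0 lift.

; perimeter-only toolpath
G21 ; units = mm
G90 ; absolute positioning
G28 ; home
; layer 1
G0 Z2.2
G0 X28.1 Y15.0
G1 X21.6 Y26.4
G1 X8.4 Y26.4
G1 X1.9 Y15.0
G1 X8.4 Y3.6
G1 X21.6 Y3.6
G1 X28.1 Y15.0
; layer 2
G0 Z4.5
G0 X26.2 Y15.0
G1 X20.6 Y24.8
G1 X9.4 Y24.8
G1 X3.8 Y15.0
G1 X9.4 Y5.2
G1 X20.6 Y5.2
G1 X26.2 Y15.0
; layer 3
G0 Z6.8
G0 X24.4 Y15.0
G1 X19.7 Y23.1
G1 X10.3 Y23.1
G1 X5.6 Y15.0
G1 X10.3 Y6.9
G1 X19.7 Y6.9
G1 X24.4 Y15.0
; layer 4
G0 Z9.0
G0 X22.5 Y15.0
G1 X18.8 Y21.5
G1 X11.2 Y21.5
G1 X7.5 Y15.0
G1 X11.2 Y8.5
G1 X18.8 Y8.5
G1 X22.5 Y15.0
; layer 5
G0 Z11.2
G0 X20.6 Y15.0
G1 X17.8 Y19.9
G1 X12.2 Y19.9
G1 X9.4 Y15.0
G1 X12.2 Y10.1
G1 X17.8 Y10.1
G1 X20.6 Y15.0
; layer 6
G0 Z13.5
G0 X18.8 Y15.0
G1 X16.9 Y18.2
G1 X13.1 Y18.2
G1 X11.2 Y15.0
G1 X13.1 Y11.8
G1 X16.9 Y11.8
G1 X18.8 Y15.0
; layer 7
G0 Z15.8
G0 X16.9 Y15.0
G1 X15.9 Y16.6
G1 X14.1 Y16.6
G1 X13.1 Y15.0
G1 X14.1 Y13.4
G1 X15.9 Y13.4
G1 X16.9 Y15.0
M2 ; end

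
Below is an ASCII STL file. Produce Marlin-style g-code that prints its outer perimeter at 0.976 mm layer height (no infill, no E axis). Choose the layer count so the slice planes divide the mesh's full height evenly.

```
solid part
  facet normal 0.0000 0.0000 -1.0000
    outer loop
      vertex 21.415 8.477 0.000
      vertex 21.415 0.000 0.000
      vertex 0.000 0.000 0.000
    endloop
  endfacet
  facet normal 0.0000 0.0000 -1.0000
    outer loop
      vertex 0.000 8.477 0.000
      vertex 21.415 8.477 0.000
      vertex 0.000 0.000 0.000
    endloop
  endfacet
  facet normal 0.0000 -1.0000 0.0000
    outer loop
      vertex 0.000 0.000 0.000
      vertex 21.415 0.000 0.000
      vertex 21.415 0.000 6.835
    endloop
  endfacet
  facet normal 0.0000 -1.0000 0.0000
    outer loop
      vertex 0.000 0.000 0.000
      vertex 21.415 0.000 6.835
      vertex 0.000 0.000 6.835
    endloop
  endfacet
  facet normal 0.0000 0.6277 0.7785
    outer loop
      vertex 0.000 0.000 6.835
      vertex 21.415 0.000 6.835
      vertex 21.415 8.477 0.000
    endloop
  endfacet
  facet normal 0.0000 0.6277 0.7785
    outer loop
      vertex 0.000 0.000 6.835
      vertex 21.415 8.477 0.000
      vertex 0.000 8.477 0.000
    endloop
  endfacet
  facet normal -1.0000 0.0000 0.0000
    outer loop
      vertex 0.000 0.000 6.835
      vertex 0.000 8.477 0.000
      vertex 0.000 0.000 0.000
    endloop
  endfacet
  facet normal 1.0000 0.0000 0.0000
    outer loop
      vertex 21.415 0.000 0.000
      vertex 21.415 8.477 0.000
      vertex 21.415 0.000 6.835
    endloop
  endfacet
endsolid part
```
; perimeter-only toolpath
G21 ; units = mm
G90 ; absolute positioning
G28 ; home
; layer 1
G0 Z0.976
G0 X0.000 Y0.000
G1 X21.415 Y0.000
G1 X21.415 Y7.266
G1 X0.000 Y7.266
G1 X0.000 Y0.000
; layer 2
G0 Z1.953
G0 X0.000 Y0.000
G1 X21.415 Y0.000
G1 X21.415 Y6.055
G1 X0.000 Y6.055
G1 X0.000 Y0.000
; layer 3
G0 Z2.929
G0 X0.000 Y0.000
G1 X21.415 Y0.000
G1 X21.415 Y4.844
G1 X0.000 Y4.844
G1 X0.000 Y0.000
; layer 4
G0 Z3.906
G0 X0.000 Y0.000
G1 X21.415 Y0.000
G1 X21.415 Y3.633
G1 X0.000 Y3.633
G1 X0.000 Y0.000
; layer 5
G0 Z4.882
G0 X0.000 Y0.000
G1 X21.415 Y0.000
G1 X21.415 Y2.422
G1 X0.000 Y2.422
G1 X0.000 Y0.000
; layer 6
G0 Z5.859
G0 X0.000 Y0.000
G1 X21.415 Y0.000
G1 X21.415 Y1.211
G1 X0.000 Y1.211
G1 X0.000 Y0.000
M2 ; end

The solid is a wedge (ramp): 21.4 × 8.48 mm base, rising to 6.83 mm along the y=0 edge and sloping linearly to z=0 at y=8.48. Slicing at Δz = 0.976 mm — 7 equal slices spanning the solid's height, so layer i sits at z = i·h/7 — gives 6 non-empty perimeters. Each is a 4-segment closed polygon; G0 lifts to the layer z and rapids to the start vertex, then G1 traces the edges. The cross-section shrinks linearly with z (the slice at the apex is degenerate and omitted).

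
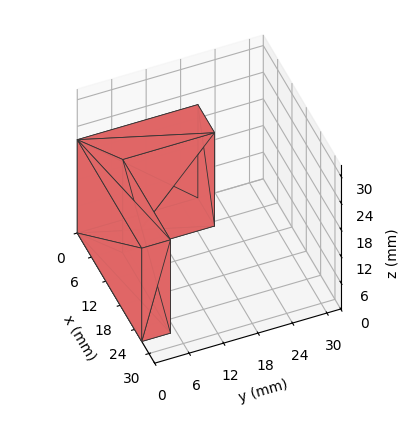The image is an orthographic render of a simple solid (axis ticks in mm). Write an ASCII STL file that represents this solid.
Reading the render: the shape is an L-shaped prism: outer 27 × 21 mm, arm thicknesses ≈ 5 mm (horizontal) and 7 mm (vertical), extruded 21 mm in z (dimensions read to the nearest mm from the axis ticks). For the STL, each face is triangulated and given an outward normal.

solid part
  facet normal 0.0000 0.0000 -1.0000
    outer loop
      vertex 27.000 5.000 0.000
      vertex 27.000 0.000 0.000
      vertex 0.000 0.000 0.000
    endloop
  endfacet
  facet normal 0.0000 0.0000 -1.0000
    outer loop
      vertex 7.000 5.000 0.000
      vertex 27.000 5.000 0.000
      vertex 0.000 0.000 0.000
    endloop
  endfacet
  facet normal 0.0000 0.0000 -1.0000
    outer loop
      vertex 7.000 21.000 0.000
      vertex 7.000 5.000 0.000
      vertex 0.000 0.000 0.000
    endloop
  endfacet
  facet normal 0.0000 0.0000 -1.0000
    outer loop
      vertex 0.000 21.000 0.000
      vertex 7.000 21.000 0.000
      vertex 0.000 0.000 0.000
    endloop
  endfacet
  facet normal 0.0000 0.0000 1.0000
    outer loop
      vertex 0.000 0.000 21.000
      vertex 27.000 0.000 21.000
      vertex 27.000 5.000 21.000
    endloop
  endfacet
  facet normal 0.0000 0.0000 1.0000
    outer loop
      vertex 0.000 0.000 21.000
      vertex 27.000 5.000 21.000
      vertex 7.000 5.000 21.000
    endloop
  endfacet
  facet normal 0.0000 0.0000 1.0000
    outer loop
      vertex 0.000 0.000 21.000
      vertex 7.000 5.000 21.000
      vertex 7.000 21.000 21.000
    endloop
  endfacet
  facet normal 0.0000 0.0000 1.0000
    outer loop
      vertex 0.000 0.000 21.000
      vertex 7.000 21.000 21.000
      vertex 0.000 21.000 21.000
    endloop
  endfacet
  facet normal 0.0000 -1.0000 0.0000
    outer loop
      vertex 0.000 0.000 0.000
      vertex 27.000 0.000 0.000
      vertex 27.000 0.000 21.000
    endloop
  endfacet
  facet normal 0.0000 -1.0000 0.0000
    outer loop
      vertex 0.000 0.000 0.000
      vertex 27.000 0.000 21.000
      vertex 0.000 0.000 21.000
    endloop
  endfacet
  facet normal 1.0000 0.0000 0.0000
    outer loop
      vertex 27.000 0.000 0.000
      vertex 27.000 5.000 0.000
      vertex 27.000 5.000 21.000
    endloop
  endfacet
  facet normal 1.0000 0.0000 0.0000
    outer loop
      vertex 27.000 0.000 0.000
      vertex 27.000 5.000 21.000
      vertex 27.000 0.000 21.000
    endloop
  endfacet
  facet normal 0.0000 1.0000 0.0000
    outer loop
      vertex 27.000 5.000 0.000
      vertex 7.000 5.000 0.000
      vertex 7.000 5.000 21.000
    endloop
  endfacet
  facet normal 0.0000 1.0000 0.0000
    outer loop
      vertex 27.000 5.000 0.000
      vertex 7.000 5.000 21.000
      vertex 27.000 5.000 21.000
    endloop
  endfacet
  facet normal 1.0000 0.0000 0.0000
    outer loop
      vertex 7.000 5.000 0.000
      vertex 7.000 21.000 0.000
      vertex 7.000 21.000 21.000
    endloop
  endfacet
  facet normal 1.0000 0.0000 0.0000
    outer loop
      vertex 7.000 5.000 0.000
      vertex 7.000 21.000 21.000
      vertex 7.000 5.000 21.000
    endloop
  endfacet
  facet normal 0.0000 1.0000 0.0000
    outer loop
      vertex 7.000 21.000 0.000
      vertex 0.000 21.000 0.000
      vertex 0.000 21.000 21.000
    endloop
  endfacet
  facet normal 0.0000 1.0000 0.0000
    outer loop
      vertex 7.000 21.000 0.000
      vertex 0.000 21.000 21.000
      vertex 7.000 21.000 21.000
    endloop
  endfacet
  facet normal -1.0000 0.0000 0.0000
    outer loop
      vertex 0.000 21.000 0.000
      vertex 0.000 0.000 0.000
      vertex 0.000 0.000 21.000
    endloop
  endfacet
  facet normal -1.0000 0.0000 0.0000
    outer loop
      vertex 0.000 21.000 0.000
      vertex 0.000 0.000 21.000
      vertex 0.000 21.000 21.000
    endloop
  endfacet
endsolid part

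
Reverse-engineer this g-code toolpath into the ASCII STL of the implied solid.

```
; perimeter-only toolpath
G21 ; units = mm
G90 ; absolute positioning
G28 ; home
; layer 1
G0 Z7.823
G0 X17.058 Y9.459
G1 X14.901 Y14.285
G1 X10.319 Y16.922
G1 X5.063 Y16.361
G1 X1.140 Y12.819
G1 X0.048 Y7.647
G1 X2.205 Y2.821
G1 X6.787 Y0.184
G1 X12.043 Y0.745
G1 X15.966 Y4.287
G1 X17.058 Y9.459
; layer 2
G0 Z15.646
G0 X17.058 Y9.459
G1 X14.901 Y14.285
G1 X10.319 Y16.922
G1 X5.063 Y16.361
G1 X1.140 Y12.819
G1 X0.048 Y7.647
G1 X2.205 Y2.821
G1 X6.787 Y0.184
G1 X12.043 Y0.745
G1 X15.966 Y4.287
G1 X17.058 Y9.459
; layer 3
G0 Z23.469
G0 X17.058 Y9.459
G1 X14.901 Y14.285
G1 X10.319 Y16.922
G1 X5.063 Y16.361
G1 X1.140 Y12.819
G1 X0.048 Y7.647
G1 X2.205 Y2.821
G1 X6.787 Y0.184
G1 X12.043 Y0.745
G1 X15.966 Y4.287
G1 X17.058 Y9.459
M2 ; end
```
solid part
  facet normal 0.0000 0.0000 -1.0000
    outer loop
      vertex 10.319 16.922 0.000
      vertex 14.901 14.285 0.000
      vertex 17.058 9.459 0.000
    endloop
  endfacet
  facet normal 0.0000 0.0000 -1.0000
    outer loop
      vertex 5.063 16.361 0.000
      vertex 10.319 16.922 0.000
      vertex 17.058 9.459 0.000
    endloop
  endfacet
  facet normal 0.0000 0.0000 -1.0000
    outer loop
      vertex 1.140 12.819 0.000
      vertex 5.063 16.361 0.000
      vertex 17.058 9.459 0.000
    endloop
  endfacet
  facet normal 0.0000 0.0000 -1.0000
    outer loop
      vertex 0.048 7.647 0.000
      vertex 1.140 12.819 0.000
      vertex 17.058 9.459 0.000
    endloop
  endfacet
  facet normal 0.0000 0.0000 -1.0000
    outer loop
      vertex 2.205 2.821 0.000
      vertex 0.048 7.647 0.000
      vertex 17.058 9.459 0.000
    endloop
  endfacet
  facet normal 0.0000 0.0000 -1.0000
    outer loop
      vertex 6.787 0.184 0.000
      vertex 2.205 2.821 0.000
      vertex 17.058 9.459 0.000
    endloop
  endfacet
  facet normal 0.0000 0.0000 -1.0000
    outer loop
      vertex 12.043 0.745 0.000
      vertex 6.787 0.184 0.000
      vertex 17.058 9.459 0.000
    endloop
  endfacet
  facet normal 0.0000 0.0000 -1.0000
    outer loop
      vertex 15.966 4.287 0.000
      vertex 12.043 0.745 0.000
      vertex 17.058 9.459 0.000
    endloop
  endfacet
  facet normal 0.0000 0.0000 1.0000
    outer loop
      vertex 17.058 9.459 23.469
      vertex 14.901 14.285 23.469
      vertex 10.319 16.922 23.469
    endloop
  endfacet
  facet normal 0.0000 0.0000 1.0000
    outer loop
      vertex 17.058 9.459 23.469
      vertex 10.319 16.922 23.469
      vertex 5.063 16.361 23.469
    endloop
  endfacet
  facet normal 0.0000 0.0000 1.0000
    outer loop
      vertex 17.058 9.459 23.469
      vertex 5.063 16.361 23.469
      vertex 1.140 12.819 23.469
    endloop
  endfacet
  facet normal 0.0000 0.0000 1.0000
    outer loop
      vertex 17.058 9.459 23.469
      vertex 1.140 12.819 23.469
      vertex 0.048 7.647 23.469
    endloop
  endfacet
  facet normal 0.0000 0.0000 1.0000
    outer loop
      vertex 17.058 9.459 23.469
      vertex 0.048 7.647 23.469
      vertex 2.205 2.821 23.469
    endloop
  endfacet
  facet normal 0.0000 0.0000 1.0000
    outer loop
      vertex 17.058 9.459 23.469
      vertex 2.205 2.821 23.469
      vertex 6.787 0.184 23.469
    endloop
  endfacet
  facet normal 0.0000 0.0000 1.0000
    outer loop
      vertex 17.058 9.459 23.469
      vertex 6.787 0.184 23.469
      vertex 12.043 0.745 23.469
    endloop
  endfacet
  facet normal 0.0000 0.0000 1.0000
    outer loop
      vertex 17.058 9.459 23.469
      vertex 12.043 0.745 23.469
      vertex 15.966 4.287 23.469
    endloop
  endfacet
  facet normal 0.9130 0.4081 0.0000
    outer loop
      vertex 17.058 9.459 0.000
      vertex 14.901 14.285 0.000
      vertex 14.901 14.285 23.469
    endloop
  endfacet
  facet normal 0.9130 0.4081 0.0000
    outer loop
      vertex 17.058 9.459 0.000
      vertex 14.901 14.285 23.469
      vertex 17.058 9.459 23.469
    endloop
  endfacet
  facet normal 0.4988 0.8667 0.0000
    outer loop
      vertex 14.901 14.285 0.000
      vertex 10.319 16.922 0.000
      vertex 10.319 16.922 23.469
    endloop
  endfacet
  facet normal 0.4988 0.8667 0.0000
    outer loop
      vertex 14.901 14.285 0.000
      vertex 10.319 16.922 23.469
      vertex 14.901 14.285 23.469
    endloop
  endfacet
  facet normal -0.1061 0.9944 0.0000
    outer loop
      vertex 10.319 16.922 0.000
      vertex 5.063 16.361 0.000
      vertex 5.063 16.361 23.469
    endloop
  endfacet
  facet normal -0.1061 0.9944 0.0000
    outer loop
      vertex 10.319 16.922 0.000
      vertex 5.063 16.361 23.469
      vertex 10.319 16.922 23.469
    endloop
  endfacet
  facet normal -0.6701 0.7422 0.0000
    outer loop
      vertex 5.063 16.361 0.000
      vertex 1.140 12.819 0.000
      vertex 1.140 12.819 23.469
    endloop
  endfacet
  facet normal -0.6701 0.7422 0.0000
    outer loop
      vertex 5.063 16.361 0.000
      vertex 1.140 12.819 23.469
      vertex 5.063 16.361 23.469
    endloop
  endfacet
  facet normal -0.9784 0.2066 0.0000
    outer loop
      vertex 1.140 12.819 0.000
      vertex 0.048 7.647 0.000
      vertex 0.048 7.647 23.469
    endloop
  endfacet
  facet normal -0.9784 0.2066 0.0000
    outer loop
      vertex 1.140 12.819 0.000
      vertex 0.048 7.647 23.469
      vertex 1.140 12.819 23.469
    endloop
  endfacet
  facet normal -0.9130 -0.4081 0.0000
    outer loop
      vertex 0.048 7.647 0.000
      vertex 2.205 2.821 0.000
      vertex 2.205 2.821 23.469
    endloop
  endfacet
  facet normal -0.9130 -0.4081 0.0000
    outer loop
      vertex 0.048 7.647 0.000
      vertex 2.205 2.821 23.469
      vertex 0.048 7.647 23.469
    endloop
  endfacet
  facet normal -0.4988 -0.8667 0.0000
    outer loop
      vertex 2.205 2.821 0.000
      vertex 6.787 0.184 0.000
      vertex 6.787 0.184 23.469
    endloop
  endfacet
  facet normal -0.4988 -0.8667 0.0000
    outer loop
      vertex 2.205 2.821 0.000
      vertex 6.787 0.184 23.469
      vertex 2.205 2.821 23.469
    endloop
  endfacet
  facet normal 0.1061 -0.9944 0.0000
    outer loop
      vertex 6.787 0.184 0.000
      vertex 12.043 0.745 0.000
      vertex 12.043 0.745 23.469
    endloop
  endfacet
  facet normal 0.1061 -0.9944 0.0000
    outer loop
      vertex 6.787 0.184 0.000
      vertex 12.043 0.745 23.469
      vertex 6.787 0.184 23.469
    endloop
  endfacet
  facet normal 0.6701 -0.7422 0.0000
    outer loop
      vertex 12.043 0.745 0.000
      vertex 15.966 4.287 0.000
      vertex 15.966 4.287 23.469
    endloop
  endfacet
  facet normal 0.6701 -0.7422 0.0000
    outer loop
      vertex 12.043 0.745 0.000
      vertex 15.966 4.287 23.469
      vertex 12.043 0.745 23.469
    endloop
  endfacet
  facet normal 0.9784 -0.2066 0.0000
    outer loop
      vertex 15.966 4.287 0.000
      vertex 17.058 9.459 0.000
      vertex 17.058 9.459 23.469
    endloop
  endfacet
  facet normal 0.9784 -0.2066 0.0000
    outer loop
      vertex 15.966 4.287 0.000
      vertex 17.058 9.459 23.469
      vertex 15.966 4.287 23.469
    endloop
  endfacet
endsolid part

The G0 Z moves step by Δz≈7.823 mm. Every layer's G1 loop is the same polygon, so the solid is a straight extrusion of it from z=0 to z≈23.5. Closing with flat bottom and top caps and triangulating gives 36 facets — a regular 10-sided prism (a cylinder approximated with 10 flat sides), circumscribed radius ≈ 8.55 mm, height ≈ 23.5 mm.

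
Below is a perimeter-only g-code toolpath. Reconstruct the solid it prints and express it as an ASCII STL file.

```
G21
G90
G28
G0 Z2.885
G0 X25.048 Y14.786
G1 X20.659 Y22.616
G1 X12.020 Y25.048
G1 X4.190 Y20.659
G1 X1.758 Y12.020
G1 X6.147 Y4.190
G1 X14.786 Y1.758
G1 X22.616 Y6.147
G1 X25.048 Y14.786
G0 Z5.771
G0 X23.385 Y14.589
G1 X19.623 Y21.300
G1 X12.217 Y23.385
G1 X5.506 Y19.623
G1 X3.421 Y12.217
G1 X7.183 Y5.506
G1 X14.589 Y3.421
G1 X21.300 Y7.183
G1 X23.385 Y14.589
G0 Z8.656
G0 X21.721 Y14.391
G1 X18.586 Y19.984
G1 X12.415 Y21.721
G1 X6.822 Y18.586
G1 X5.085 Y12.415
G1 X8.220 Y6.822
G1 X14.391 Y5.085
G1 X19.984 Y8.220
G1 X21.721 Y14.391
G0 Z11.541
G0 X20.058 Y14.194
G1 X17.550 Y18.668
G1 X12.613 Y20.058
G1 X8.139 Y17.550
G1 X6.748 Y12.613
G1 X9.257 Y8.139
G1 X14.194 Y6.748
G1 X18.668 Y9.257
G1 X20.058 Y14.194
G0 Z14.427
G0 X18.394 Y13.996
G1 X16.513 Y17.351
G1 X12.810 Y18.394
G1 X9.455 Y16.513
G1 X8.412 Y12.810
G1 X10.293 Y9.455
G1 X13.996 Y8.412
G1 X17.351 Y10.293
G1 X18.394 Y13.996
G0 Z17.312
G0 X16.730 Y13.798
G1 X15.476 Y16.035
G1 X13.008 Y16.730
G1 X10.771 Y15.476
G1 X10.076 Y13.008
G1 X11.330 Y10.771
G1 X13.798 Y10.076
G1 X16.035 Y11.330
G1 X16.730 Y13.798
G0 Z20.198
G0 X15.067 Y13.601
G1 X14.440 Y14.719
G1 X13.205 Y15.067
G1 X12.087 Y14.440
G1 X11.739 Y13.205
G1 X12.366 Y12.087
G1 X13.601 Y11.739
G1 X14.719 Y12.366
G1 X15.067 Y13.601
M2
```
solid part
  facet normal 0.0000 0.0000 -1.0000
    outer loop
      vertex 11.822 26.712 0.000
      vertex 21.696 23.932 0.000
      vertex 26.712 14.984 0.000
    endloop
  endfacet
  facet normal 0.0000 0.0000 -1.0000
    outer loop
      vertex 2.874 21.696 0.000
      vertex 11.822 26.712 0.000
      vertex 26.712 14.984 0.000
    endloop
  endfacet
  facet normal 0.0000 0.0000 -1.0000
    outer loop
      vertex 0.094 11.822 0.000
      vertex 2.874 21.696 0.000
      vertex 26.712 14.984 0.000
    endloop
  endfacet
  facet normal 0.0000 0.0000 -1.0000
    outer loop
      vertex 5.110 2.874 0.000
      vertex 0.094 11.822 0.000
      vertex 26.712 14.984 0.000
    endloop
  endfacet
  facet normal 0.0000 0.0000 -1.0000
    outer loop
      vertex 14.984 0.094 0.000
      vertex 5.110 2.874 0.000
      vertex 26.712 14.984 0.000
    endloop
  endfacet
  facet normal 0.0000 0.0000 -1.0000
    outer loop
      vertex 23.932 5.110 0.000
      vertex 14.984 0.094 0.000
      vertex 26.712 14.984 0.000
    endloop
  endfacet
  facet normal 0.7687 0.4309 0.4727
    outer loop
      vertex 26.712 14.984 0.000
      vertex 21.696 23.932 0.000
      vertex 13.403 13.403 23.083
    endloop
  endfacet
  facet normal 0.2388 0.8482 0.4727
    outer loop
      vertex 21.696 23.932 0.000
      vertex 11.822 26.712 0.000
      vertex 13.403 13.403 23.083
    endloop
  endfacet
  facet normal -0.4309 0.7687 0.4727
    outer loop
      vertex 11.822 26.712 0.000
      vertex 2.874 21.696 0.000
      vertex 13.403 13.403 23.083
    endloop
  endfacet
  facet normal -0.8482 0.2388 0.4727
    outer loop
      vertex 2.874 21.696 0.000
      vertex 0.094 11.822 0.000
      vertex 13.403 13.403 23.083
    endloop
  endfacet
  facet normal -0.7687 -0.4309 0.4727
    outer loop
      vertex 0.094 11.822 0.000
      vertex 5.110 2.874 0.000
      vertex 13.403 13.403 23.083
    endloop
  endfacet
  facet normal -0.2388 -0.8482 0.4727
    outer loop
      vertex 5.110 2.874 0.000
      vertex 14.984 0.094 0.000
      vertex 13.403 13.403 23.083
    endloop
  endfacet
  facet normal 0.4309 -0.7687 0.4727
    outer loop
      vertex 14.984 0.094 0.000
      vertex 23.932 5.110 0.000
      vertex 13.403 13.403 23.083
    endloop
  endfacet
  facet normal 0.8482 -0.2388 0.4727
    outer loop
      vertex 23.932 5.110 0.000
      vertex 26.712 14.984 0.000
      vertex 13.403 13.403 23.083
    endloop
  endfacet
endsolid part

The G0 Z moves step by Δz≈2.885 mm. The G1 loops shrink linearly with z, so the solid tapers from its base footprint up to z≈23.1. Closing with a flat bottom cap and the tapered top and triangulating gives 14 facets — a regular 8-sided pyramid, base circumscribed radius ≈ 13.4 mm, apex at z ≈ 23.1 mm.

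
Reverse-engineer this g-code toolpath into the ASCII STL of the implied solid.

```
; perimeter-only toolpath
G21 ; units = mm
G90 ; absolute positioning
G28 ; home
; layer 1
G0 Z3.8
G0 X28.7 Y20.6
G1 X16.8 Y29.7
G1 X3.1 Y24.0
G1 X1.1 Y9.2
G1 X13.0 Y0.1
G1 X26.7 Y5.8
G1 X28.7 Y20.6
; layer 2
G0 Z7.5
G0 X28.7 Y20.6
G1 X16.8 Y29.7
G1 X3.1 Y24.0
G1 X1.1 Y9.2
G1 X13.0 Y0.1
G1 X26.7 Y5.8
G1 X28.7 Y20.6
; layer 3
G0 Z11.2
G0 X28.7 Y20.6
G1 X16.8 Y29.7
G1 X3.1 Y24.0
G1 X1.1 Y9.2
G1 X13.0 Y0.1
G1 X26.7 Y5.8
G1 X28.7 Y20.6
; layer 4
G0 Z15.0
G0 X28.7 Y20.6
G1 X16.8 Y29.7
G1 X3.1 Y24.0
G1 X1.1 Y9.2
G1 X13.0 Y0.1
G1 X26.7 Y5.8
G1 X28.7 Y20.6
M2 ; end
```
solid part
  facet normal 0.0000 0.0000 -1.0000
    outer loop
      vertex 3.1 24.0 0.0
      vertex 16.8 29.7 0.0
      vertex 28.7 20.6 0.0
    endloop
  endfacet
  facet normal 0.0000 0.0000 -1.0000
    outer loop
      vertex 1.1 9.2 0.0
      vertex 3.1 24.0 0.0
      vertex 28.7 20.6 0.0
    endloop
  endfacet
  facet normal 0.0000 0.0000 -1.0000
    outer loop
      vertex 13.0 0.1 0.0
      vertex 1.1 9.2 0.0
      vertex 28.7 20.6 0.0
    endloop
  endfacet
  facet normal 0.0000 0.0000 -1.0000
    outer loop
      vertex 26.7 5.8 0.0
      vertex 13.0 0.1 0.0
      vertex 28.7 20.6 0.0
    endloop
  endfacet
  facet normal 0.0000 0.0000 1.0000
    outer loop
      vertex 28.7 20.6 15.0
      vertex 16.8 29.7 15.0
      vertex 3.1 24.0 15.0
    endloop
  endfacet
  facet normal 0.0000 0.0000 1.0000
    outer loop
      vertex 28.7 20.6 15.0
      vertex 3.1 24.0 15.0
      vertex 1.1 9.2 15.0
    endloop
  endfacet
  facet normal 0.0000 0.0000 1.0000
    outer loop
      vertex 28.7 20.6 15.0
      vertex 1.1 9.2 15.0
      vertex 13.0 0.1 15.0
    endloop
  endfacet
  facet normal 0.0000 0.0000 1.0000
    outer loop
      vertex 28.7 20.6 15.0
      vertex 13.0 0.1 15.0
      vertex 26.7 5.8 15.0
    endloop
  endfacet
  facet normal 0.6075 0.7944 0.0000
    outer loop
      vertex 28.7 20.6 0.0
      vertex 16.8 29.7 0.0
      vertex 16.8 29.7 15.0
    endloop
  endfacet
  facet normal 0.6075 0.7944 0.0000
    outer loop
      vertex 28.7 20.6 0.0
      vertex 16.8 29.7 15.0
      vertex 28.7 20.6 15.0
    endloop
  endfacet
  facet normal -0.3841 0.9233 0.0000
    outer loop
      vertex 16.8 29.7 0.0
      vertex 3.1 24.0 0.0
      vertex 3.1 24.0 15.0
    endloop
  endfacet
  facet normal -0.3841 0.9233 0.0000
    outer loop
      vertex 16.8 29.7 0.0
      vertex 3.1 24.0 15.0
      vertex 16.8 29.7 15.0
    endloop
  endfacet
  facet normal -0.9910 0.1339 0.0000
    outer loop
      vertex 3.1 24.0 0.0
      vertex 1.1 9.2 0.0
      vertex 1.1 9.2 15.0
    endloop
  endfacet
  facet normal -0.9910 0.1339 0.0000
    outer loop
      vertex 3.1 24.0 0.0
      vertex 1.1 9.2 15.0
      vertex 3.1 24.0 15.0
    endloop
  endfacet
  facet normal -0.6075 -0.7944 0.0000
    outer loop
      vertex 1.1 9.2 0.0
      vertex 13.0 0.1 0.0
      vertex 13.0 0.1 15.0
    endloop
  endfacet
  facet normal -0.6075 -0.7944 0.0000
    outer loop
      vertex 1.1 9.2 0.0
      vertex 13.0 0.1 15.0
      vertex 1.1 9.2 15.0
    endloop
  endfacet
  facet normal 0.3841 -0.9233 0.0000
    outer loop
      vertex 13.0 0.1 0.0
      vertex 26.7 5.8 0.0
      vertex 26.7 5.8 15.0
    endloop
  endfacet
  facet normal 0.3841 -0.9233 0.0000
    outer loop
      vertex 13.0 0.1 0.0
      vertex 26.7 5.8 15.0
      vertex 13.0 0.1 15.0
    endloop
  endfacet
  facet normal 0.9910 -0.1339 0.0000
    outer loop
      vertex 26.7 5.8 0.0
      vertex 28.7 20.6 0.0
      vertex 28.7 20.6 15.0
    endloop
  endfacet
  facet normal 0.9910 -0.1339 0.0000
    outer loop
      vertex 26.7 5.8 0.0
      vertex 28.7 20.6 15.0
      vertex 26.7 5.8 15.0
    endloop
  endfacet
endsolid part

The G0 Z moves step by Δz≈3.8 mm. Every layer's G1 loop is the same polygon, so the solid is a straight extrusion of it from z=0 to z≈15. Closing with flat bottom and top caps and triangulating gives 20 facets — a regular 6-sided prism (a cylinder approximated with 6 flat sides), circumscribed radius ≈ 14.9 mm, height ≈ 15 mm.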